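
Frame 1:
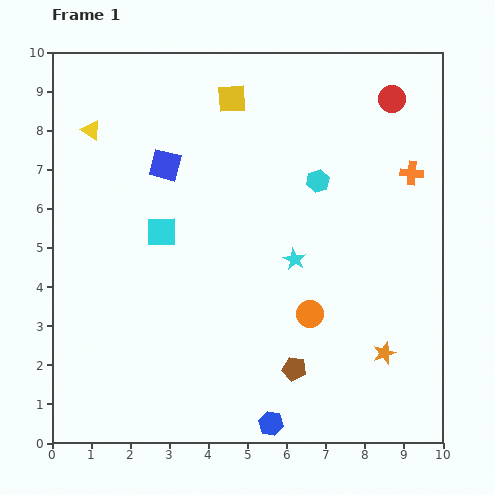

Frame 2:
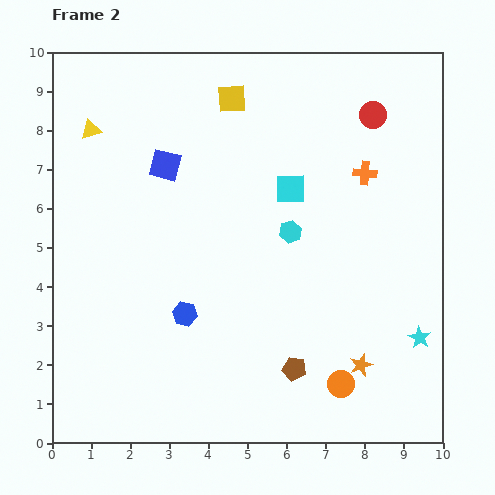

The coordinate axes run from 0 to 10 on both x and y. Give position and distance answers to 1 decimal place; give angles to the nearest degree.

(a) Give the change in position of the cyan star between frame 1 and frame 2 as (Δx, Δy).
(3.2, -2.0)

The cyan star was at (6.2, 4.7) in frame 1 and (9.4, 2.7) in frame 2.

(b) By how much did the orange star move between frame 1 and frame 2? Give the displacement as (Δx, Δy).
(-0.6, -0.3)

The orange star was at (8.5, 2.3) in frame 1 and (7.9, 2.0) in frame 2.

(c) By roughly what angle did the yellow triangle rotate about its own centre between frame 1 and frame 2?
51° counter-clockwise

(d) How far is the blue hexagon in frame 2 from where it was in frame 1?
3.6

The blue hexagon moved from (5.6, 0.5) to (3.4, 3.3), a distance of √(2.2² + 2.8²) ≈ 3.6.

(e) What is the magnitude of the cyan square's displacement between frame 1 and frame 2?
3.5

The cyan square moved from (2.8, 5.4) to (6.1, 6.5), a distance of √(3.3² + 1.1²) ≈ 3.5.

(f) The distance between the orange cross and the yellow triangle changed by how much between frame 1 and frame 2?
-1.2

Distance in frame 1: 8.3. Distance in frame 2: 7.1.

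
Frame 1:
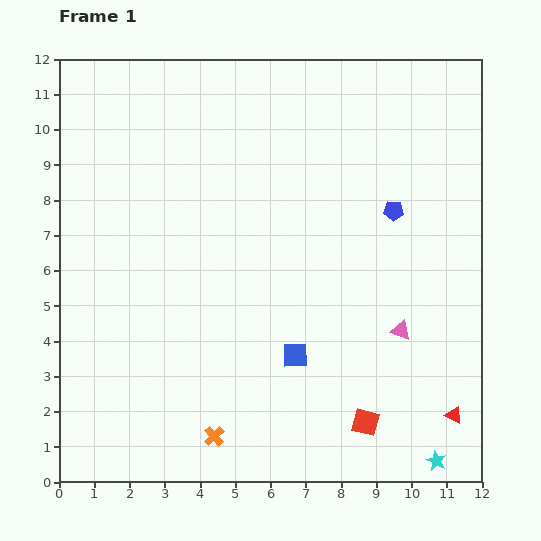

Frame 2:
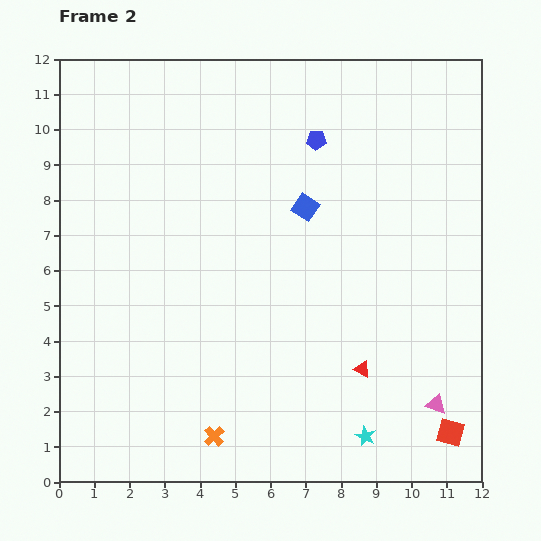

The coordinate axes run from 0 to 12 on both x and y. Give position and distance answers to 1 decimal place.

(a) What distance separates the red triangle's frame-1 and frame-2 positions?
2.9

The red triangle moved from (11.2, 1.9) to (8.6, 3.2), a distance of √(2.6² + 1.3²) ≈ 2.9.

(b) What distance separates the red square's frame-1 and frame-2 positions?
2.4

The red square moved from (8.7, 1.7) to (11.1, 1.4), a distance of √(2.4² + 0.3²) ≈ 2.4.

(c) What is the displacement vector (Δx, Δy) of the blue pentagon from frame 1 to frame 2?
(-2.2, 2.0)

The blue pentagon was at (9.5, 7.7) in frame 1 and (7.3, 9.7) in frame 2.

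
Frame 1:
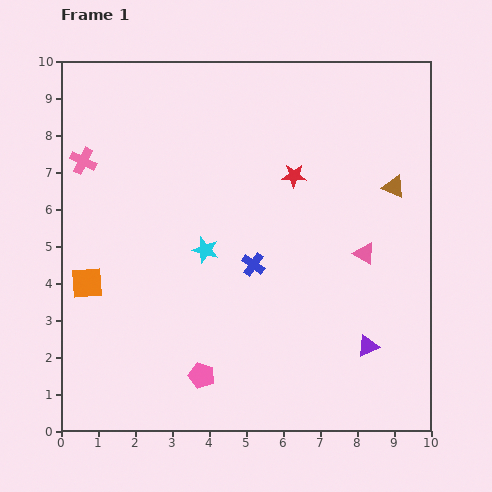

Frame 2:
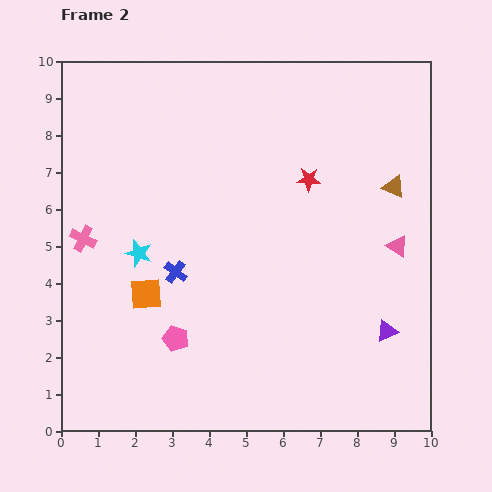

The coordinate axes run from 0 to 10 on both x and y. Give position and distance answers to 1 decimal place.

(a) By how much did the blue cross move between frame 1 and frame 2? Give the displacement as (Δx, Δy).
(-2.1, -0.2)

The blue cross was at (5.2, 4.5) in frame 1 and (3.1, 4.3) in frame 2.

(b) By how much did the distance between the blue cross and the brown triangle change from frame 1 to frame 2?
+2.0

Distance in frame 1: 4.3. Distance in frame 2: 6.3.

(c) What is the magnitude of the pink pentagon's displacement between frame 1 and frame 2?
1.2

The pink pentagon moved from (3.8, 1.5) to (3.1, 2.5), a distance of √(0.7² + 1.0²) ≈ 1.2.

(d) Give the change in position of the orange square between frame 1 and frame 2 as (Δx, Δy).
(1.6, -0.3)

The orange square was at (0.7, 4.0) in frame 1 and (2.3, 3.7) in frame 2.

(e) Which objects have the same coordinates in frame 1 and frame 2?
the brown triangle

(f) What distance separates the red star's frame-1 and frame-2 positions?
0.4

The red star moved from (6.3, 6.9) to (6.7, 6.8), a distance of √(0.4² + 0.1²) ≈ 0.4.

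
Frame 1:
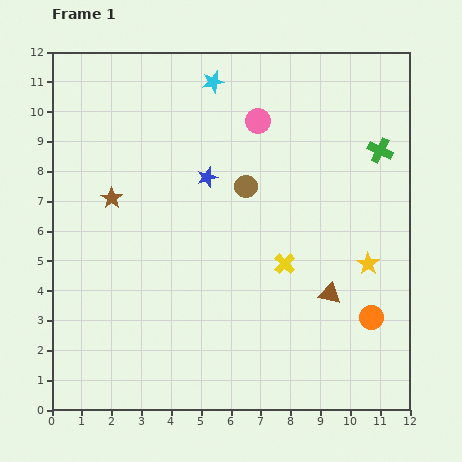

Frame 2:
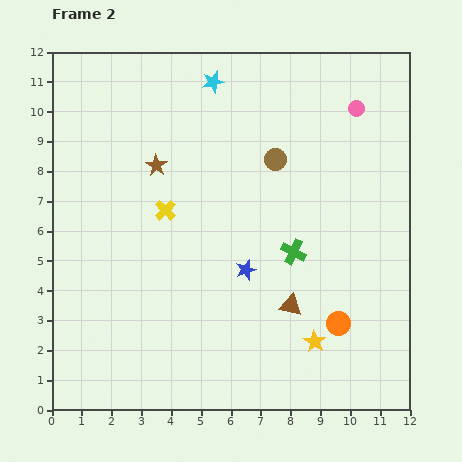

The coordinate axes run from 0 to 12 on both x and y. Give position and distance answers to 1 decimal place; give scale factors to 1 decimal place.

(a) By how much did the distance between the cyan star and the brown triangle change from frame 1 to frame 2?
-0.2

Distance in frame 1: 8.1. Distance in frame 2: 7.9.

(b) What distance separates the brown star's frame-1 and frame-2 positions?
1.9

The brown star moved from (2.0, 7.1) to (3.5, 8.2), a distance of √(1.5² + 1.1²) ≈ 1.9.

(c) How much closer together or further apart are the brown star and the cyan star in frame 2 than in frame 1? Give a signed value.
-1.8

Distance in frame 1: 5.2. Distance in frame 2: 3.4.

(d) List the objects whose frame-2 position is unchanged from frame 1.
the cyan star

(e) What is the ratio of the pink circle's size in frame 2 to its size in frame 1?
0.6×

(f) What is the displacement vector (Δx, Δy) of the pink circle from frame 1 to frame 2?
(3.3, 0.4)

The pink circle was at (6.9, 9.7) in frame 1 and (10.2, 10.1) in frame 2.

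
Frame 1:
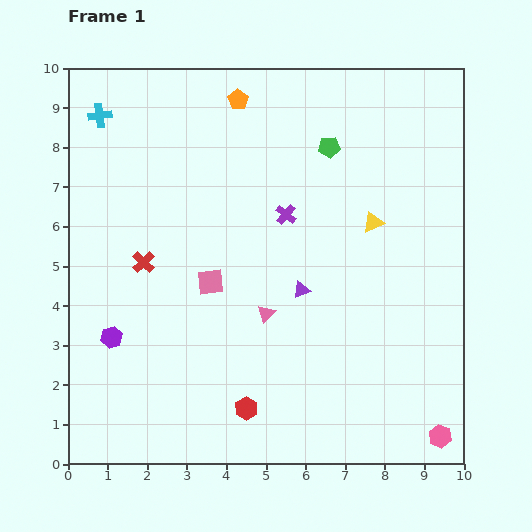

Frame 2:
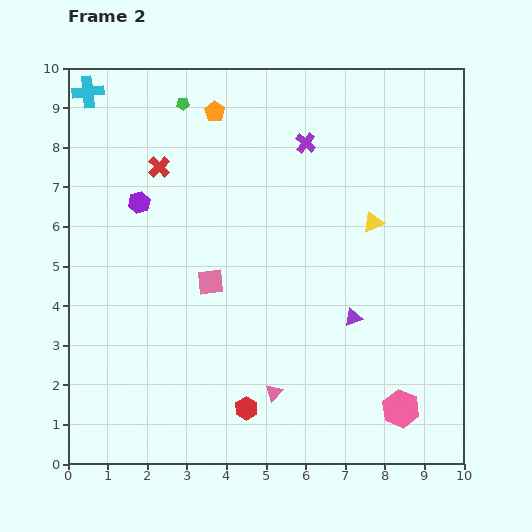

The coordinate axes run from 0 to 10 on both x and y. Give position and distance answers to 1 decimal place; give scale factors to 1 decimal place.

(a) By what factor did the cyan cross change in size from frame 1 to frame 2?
1.3×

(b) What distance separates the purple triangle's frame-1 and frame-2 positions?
1.5

The purple triangle moved from (5.9, 4.4) to (7.2, 3.7), a distance of √(1.3² + 0.7²) ≈ 1.5.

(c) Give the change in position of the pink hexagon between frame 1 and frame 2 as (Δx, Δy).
(-1.0, 0.7)

The pink hexagon was at (9.4, 0.7) in frame 1 and (8.4, 1.4) in frame 2.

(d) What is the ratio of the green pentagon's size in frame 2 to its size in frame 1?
0.6×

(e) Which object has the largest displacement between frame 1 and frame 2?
the green pentagon

(moved 3.9; next 3.5)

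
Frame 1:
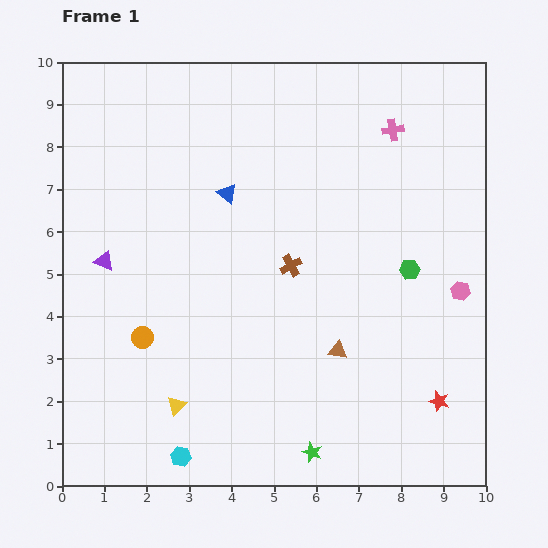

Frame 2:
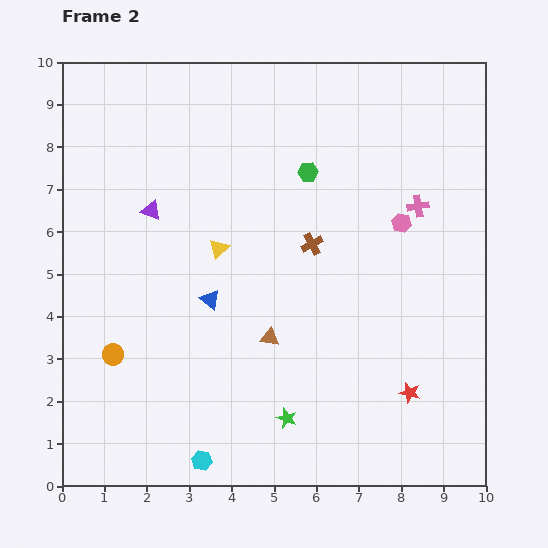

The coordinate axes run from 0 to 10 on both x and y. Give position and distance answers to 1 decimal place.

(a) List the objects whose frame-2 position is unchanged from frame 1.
none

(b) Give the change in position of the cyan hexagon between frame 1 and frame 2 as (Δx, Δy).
(0.5, -0.1)

The cyan hexagon was at (2.8, 0.7) in frame 1 and (3.3, 0.6) in frame 2.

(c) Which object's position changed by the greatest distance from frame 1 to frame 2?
the yellow triangle

(moved 3.8; next 3.3)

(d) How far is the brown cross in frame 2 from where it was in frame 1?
0.7

The brown cross moved from (5.4, 5.2) to (5.9, 5.7), a distance of √(0.5² + 0.5²) ≈ 0.7.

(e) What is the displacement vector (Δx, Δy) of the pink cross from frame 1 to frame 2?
(0.6, -1.8)

The pink cross was at (7.8, 8.4) in frame 1 and (8.4, 6.6) in frame 2.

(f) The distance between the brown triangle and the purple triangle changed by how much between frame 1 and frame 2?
-1.8

Distance in frame 1: 5.9. Distance in frame 2: 4.1.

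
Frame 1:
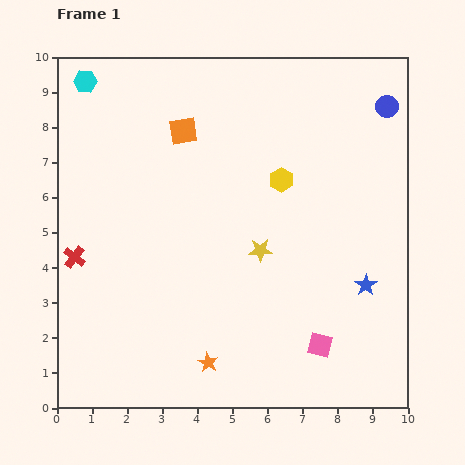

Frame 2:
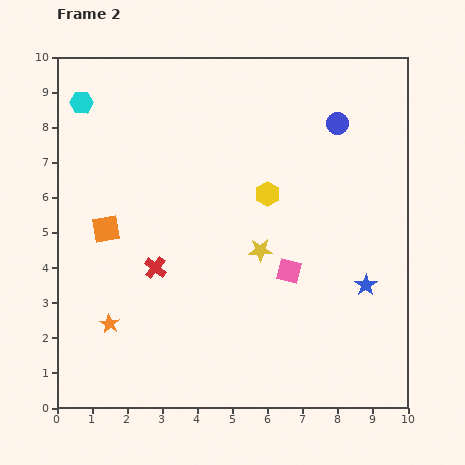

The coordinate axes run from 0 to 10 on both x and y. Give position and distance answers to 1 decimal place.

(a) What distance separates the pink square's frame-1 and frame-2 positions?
2.3

The pink square moved from (7.5, 1.8) to (6.6, 3.9), a distance of √(0.9² + 2.1²) ≈ 2.3.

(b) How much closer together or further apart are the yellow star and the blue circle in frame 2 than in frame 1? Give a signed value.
-1.3

Distance in frame 1: 5.5. Distance in frame 2: 4.2.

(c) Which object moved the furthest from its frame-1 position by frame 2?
the orange square

(moved 3.6; next 3.0)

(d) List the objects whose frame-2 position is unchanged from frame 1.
the yellow star, the blue star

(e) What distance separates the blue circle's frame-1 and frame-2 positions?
1.5

The blue circle moved from (9.4, 8.6) to (8.0, 8.1), a distance of √(1.4² + 0.5²) ≈ 1.5.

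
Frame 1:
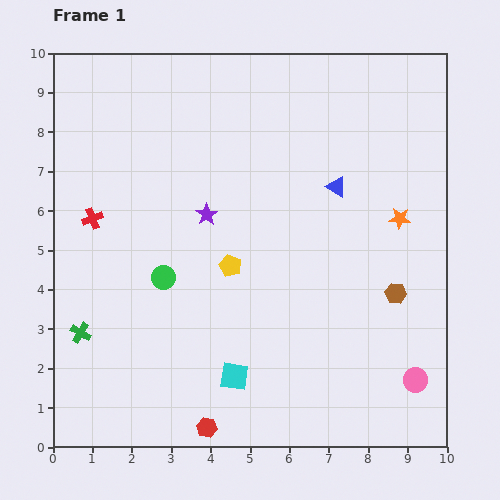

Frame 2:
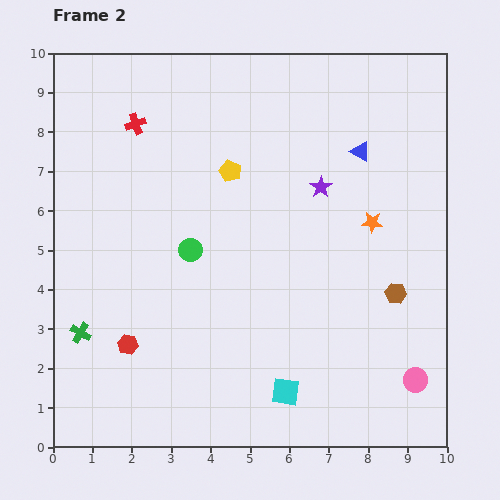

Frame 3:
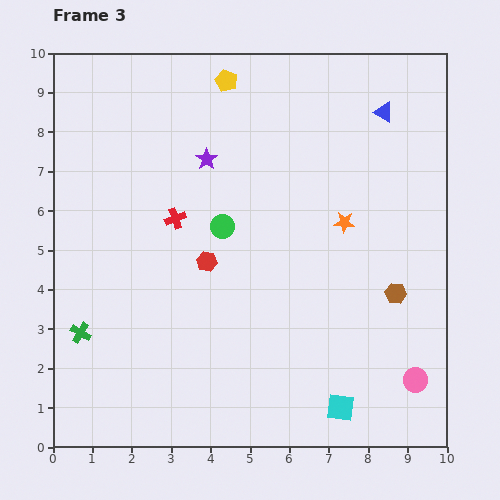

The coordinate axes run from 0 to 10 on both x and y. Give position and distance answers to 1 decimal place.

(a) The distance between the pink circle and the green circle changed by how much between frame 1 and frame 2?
-0.3

Distance in frame 1: 6.9. Distance in frame 2: 6.6.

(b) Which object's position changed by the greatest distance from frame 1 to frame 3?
the yellow pentagon

(moved 4.7; next 4.2)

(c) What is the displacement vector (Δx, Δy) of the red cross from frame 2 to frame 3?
(1.0, -2.4)

The red cross was at (2.1, 8.2) in frame 2 and (3.1, 5.8) in frame 3.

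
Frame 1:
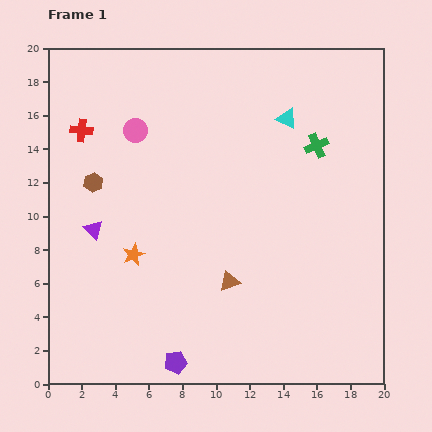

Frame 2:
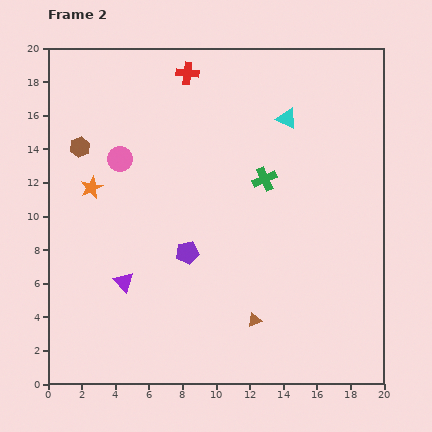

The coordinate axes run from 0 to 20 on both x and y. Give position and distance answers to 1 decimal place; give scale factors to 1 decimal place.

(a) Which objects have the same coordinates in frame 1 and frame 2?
the cyan triangle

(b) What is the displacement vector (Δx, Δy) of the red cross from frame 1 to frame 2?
(6.3, 3.4)

The red cross was at (2.0, 15.1) in frame 1 and (8.3, 18.5) in frame 2.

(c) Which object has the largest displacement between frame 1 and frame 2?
the red cross

(moved 7.2; next 6.5)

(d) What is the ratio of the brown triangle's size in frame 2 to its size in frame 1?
0.7×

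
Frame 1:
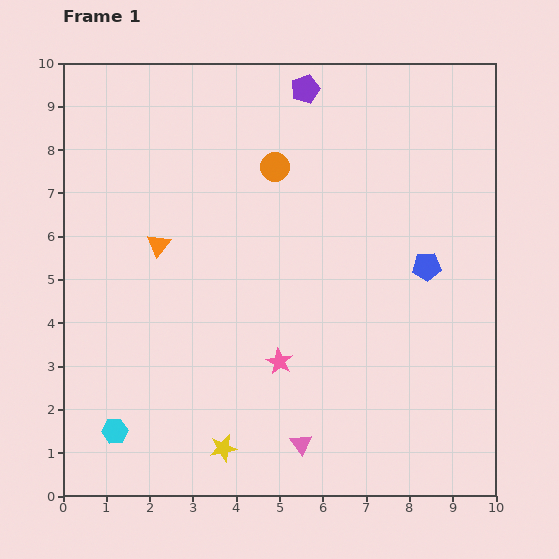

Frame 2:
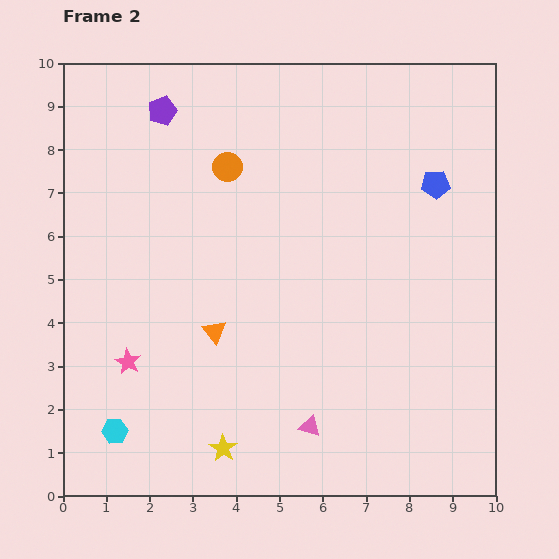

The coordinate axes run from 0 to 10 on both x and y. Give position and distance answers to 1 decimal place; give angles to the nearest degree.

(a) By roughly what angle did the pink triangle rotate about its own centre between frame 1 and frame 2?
39° counter-clockwise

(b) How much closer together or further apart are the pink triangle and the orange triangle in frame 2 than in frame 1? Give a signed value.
-2.6

Distance in frame 1: 5.7. Distance in frame 2: 3.1.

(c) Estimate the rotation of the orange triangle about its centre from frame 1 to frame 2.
18° counter-clockwise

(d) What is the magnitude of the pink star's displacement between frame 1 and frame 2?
3.5

The pink star moved from (5.0, 3.1) to (1.5, 3.1), a distance of √(3.5² + 0.0²) ≈ 3.5.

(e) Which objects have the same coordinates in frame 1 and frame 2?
the yellow star, the cyan hexagon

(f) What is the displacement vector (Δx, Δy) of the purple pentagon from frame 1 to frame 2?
(-3.3, -0.5)

The purple pentagon was at (5.6, 9.4) in frame 1 and (2.3, 8.9) in frame 2.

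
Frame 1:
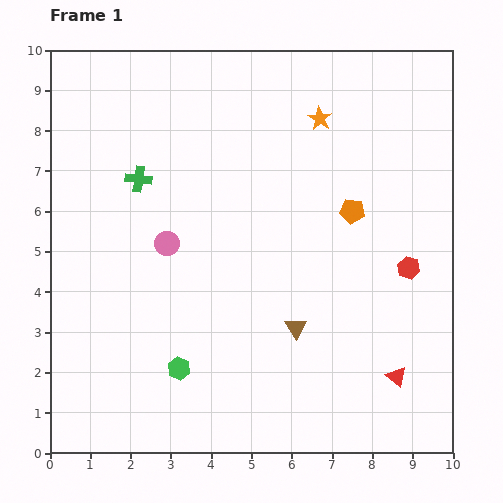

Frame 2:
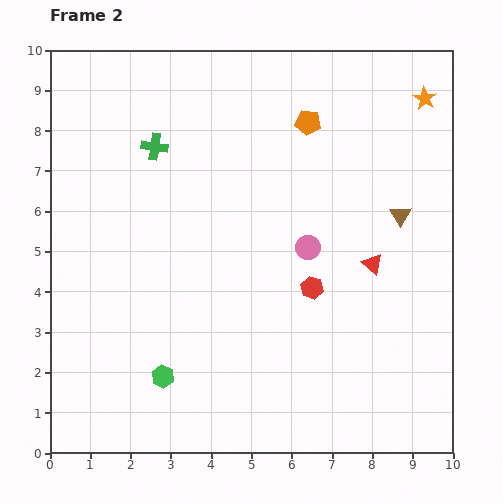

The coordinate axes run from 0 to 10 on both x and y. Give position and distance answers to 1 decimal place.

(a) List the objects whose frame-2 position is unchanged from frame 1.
none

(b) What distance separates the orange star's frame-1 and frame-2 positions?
2.6

The orange star moved from (6.7, 8.3) to (9.3, 8.8), a distance of √(2.6² + 0.5²) ≈ 2.6.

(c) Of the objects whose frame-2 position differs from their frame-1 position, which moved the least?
the green hexagon

(moved 0.4)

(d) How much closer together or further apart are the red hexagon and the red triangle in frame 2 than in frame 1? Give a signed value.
-1.1

Distance in frame 1: 2.7. Distance in frame 2: 1.6.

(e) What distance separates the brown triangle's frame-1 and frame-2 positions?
3.8

The brown triangle moved from (6.1, 3.1) to (8.7, 5.9), a distance of √(2.6² + 2.8²) ≈ 3.8.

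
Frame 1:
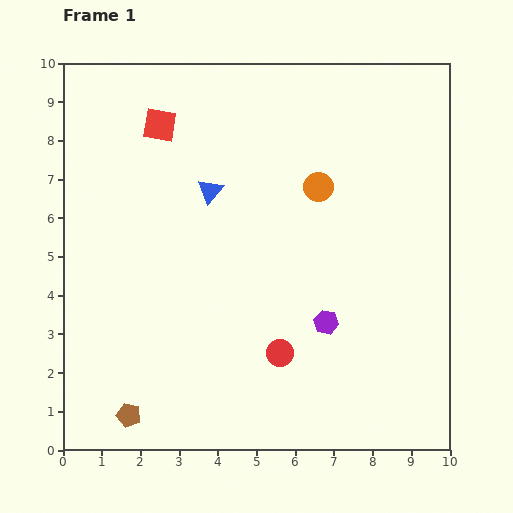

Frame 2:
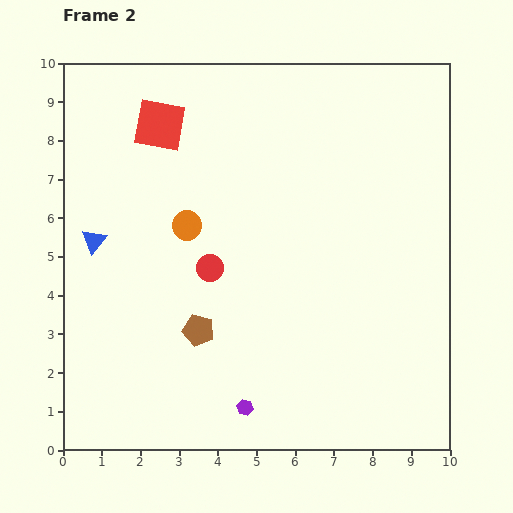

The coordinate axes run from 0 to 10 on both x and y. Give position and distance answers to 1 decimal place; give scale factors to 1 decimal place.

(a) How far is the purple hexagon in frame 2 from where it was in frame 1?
3.0

The purple hexagon moved from (6.8, 3.3) to (4.7, 1.1), a distance of √(2.1² + 2.2²) ≈ 3.0.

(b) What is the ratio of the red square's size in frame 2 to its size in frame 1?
1.6×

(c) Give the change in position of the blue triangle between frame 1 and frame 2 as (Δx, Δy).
(-3.0, -1.3)

The blue triangle was at (3.8, 6.7) in frame 1 and (0.8, 5.4) in frame 2.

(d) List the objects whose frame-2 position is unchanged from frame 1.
the red square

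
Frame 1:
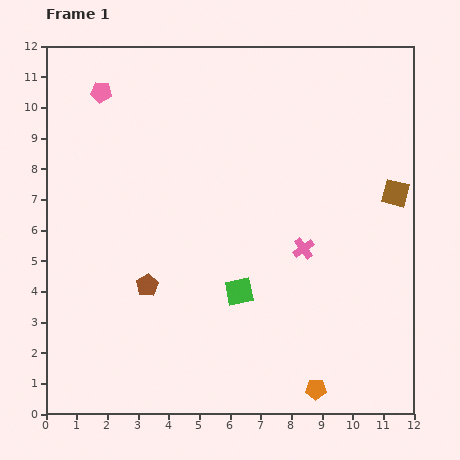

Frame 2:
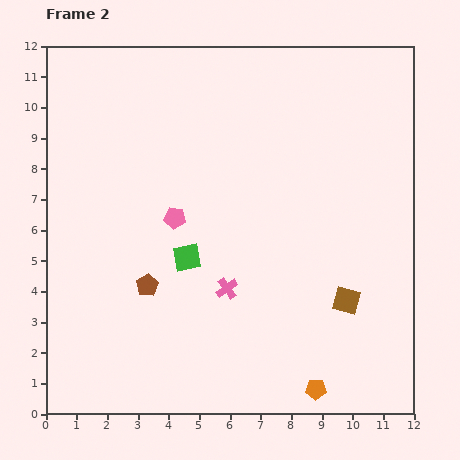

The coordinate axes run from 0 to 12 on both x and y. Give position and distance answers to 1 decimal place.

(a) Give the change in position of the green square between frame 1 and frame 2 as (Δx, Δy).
(-1.7, 1.1)

The green square was at (6.3, 4.0) in frame 1 and (4.6, 5.1) in frame 2.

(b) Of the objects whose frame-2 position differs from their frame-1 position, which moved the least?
the green square

(moved 2.0)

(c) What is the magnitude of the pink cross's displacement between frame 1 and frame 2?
2.8

The pink cross moved from (8.4, 5.4) to (5.9, 4.1), a distance of √(2.5² + 1.3²) ≈ 2.8.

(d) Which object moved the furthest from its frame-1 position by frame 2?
the pink pentagon

(moved 4.8; next 3.8)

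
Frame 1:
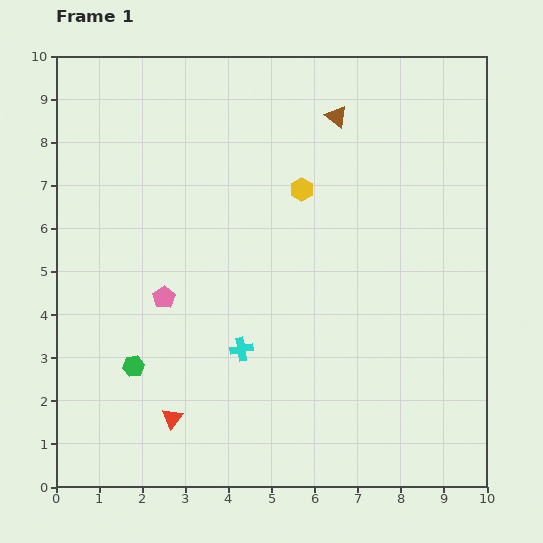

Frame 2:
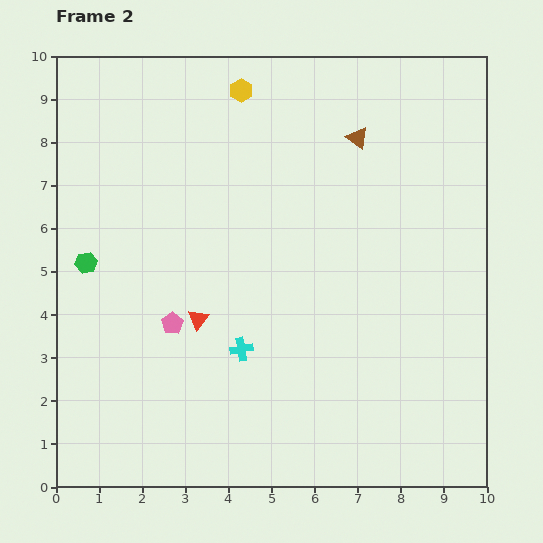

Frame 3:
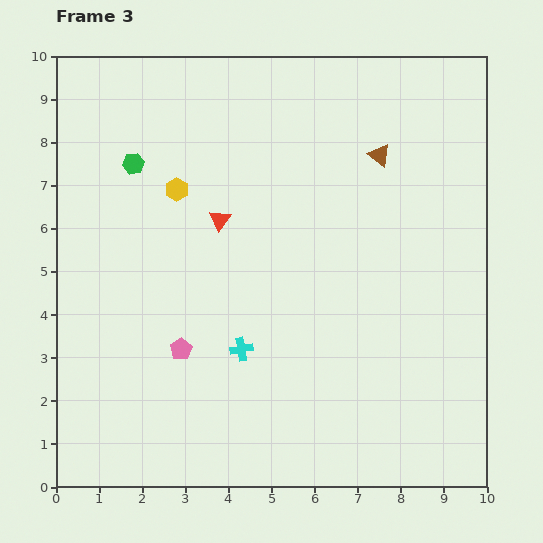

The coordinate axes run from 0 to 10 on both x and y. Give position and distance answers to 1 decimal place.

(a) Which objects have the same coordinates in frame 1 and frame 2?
the cyan cross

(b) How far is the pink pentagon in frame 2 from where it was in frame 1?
0.6

The pink pentagon moved from (2.5, 4.4) to (2.7, 3.8), a distance of √(0.2² + 0.6²) ≈ 0.6.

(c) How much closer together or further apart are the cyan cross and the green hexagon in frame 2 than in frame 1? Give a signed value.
+1.6

Distance in frame 1: 2.5. Distance in frame 2: 4.1.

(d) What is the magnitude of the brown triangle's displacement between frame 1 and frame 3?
1.3

The brown triangle moved from (6.5, 8.6) to (7.5, 7.7), a distance of √(1.0² + 0.9²) ≈ 1.3.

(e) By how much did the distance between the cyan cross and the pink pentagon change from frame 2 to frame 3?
-0.3

Distance in frame 2: 1.7. Distance in frame 3: 1.4.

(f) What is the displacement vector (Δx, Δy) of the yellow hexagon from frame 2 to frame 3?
(-1.5, -2.3)

The yellow hexagon was at (4.3, 9.2) in frame 2 and (2.8, 6.9) in frame 3.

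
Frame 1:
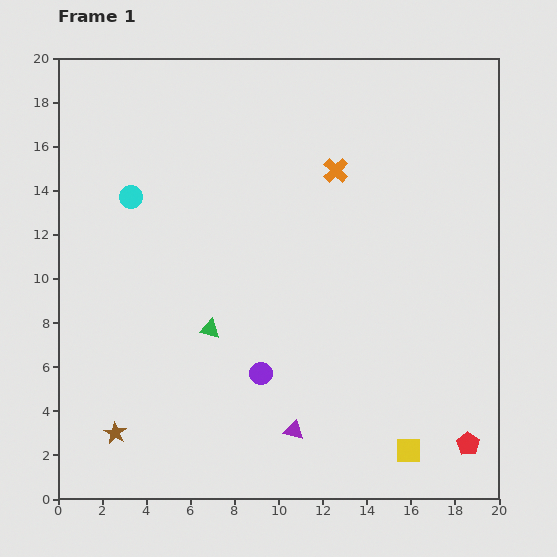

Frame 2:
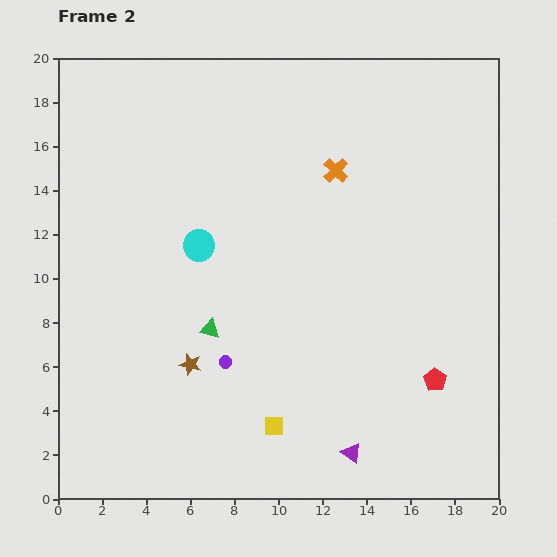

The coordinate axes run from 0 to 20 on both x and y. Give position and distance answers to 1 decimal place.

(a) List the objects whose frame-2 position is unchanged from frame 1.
the orange cross, the green triangle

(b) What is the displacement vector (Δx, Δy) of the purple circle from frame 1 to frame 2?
(-1.6, 0.5)

The purple circle was at (9.2, 5.7) in frame 1 and (7.6, 6.2) in frame 2.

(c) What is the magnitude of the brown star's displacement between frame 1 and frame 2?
4.6

The brown star moved from (2.6, 3.0) to (6.0, 6.1), a distance of √(3.4² + 3.1²) ≈ 4.6.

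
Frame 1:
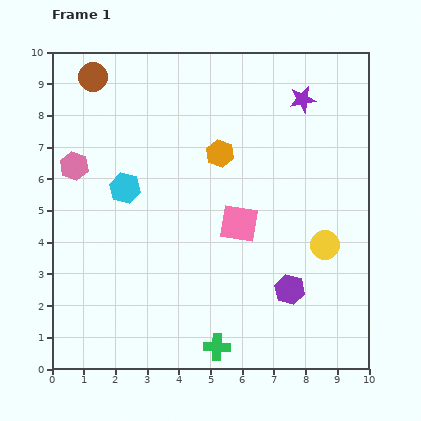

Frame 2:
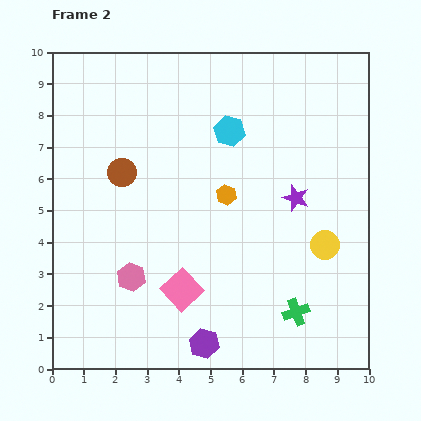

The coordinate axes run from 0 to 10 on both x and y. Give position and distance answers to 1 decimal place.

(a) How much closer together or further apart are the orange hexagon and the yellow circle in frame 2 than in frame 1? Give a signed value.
-0.9

Distance in frame 1: 4.4. Distance in frame 2: 3.5.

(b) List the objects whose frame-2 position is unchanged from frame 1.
the yellow circle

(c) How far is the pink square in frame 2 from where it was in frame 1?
2.8

The pink square moved from (5.9, 4.6) to (4.1, 2.5), a distance of √(1.8² + 2.1²) ≈ 2.8.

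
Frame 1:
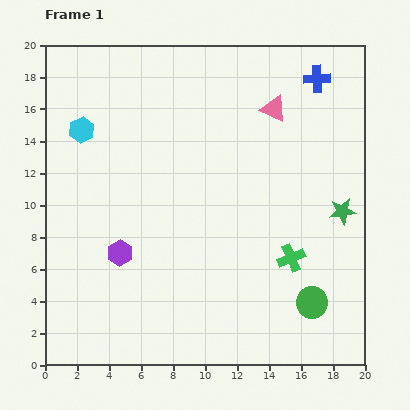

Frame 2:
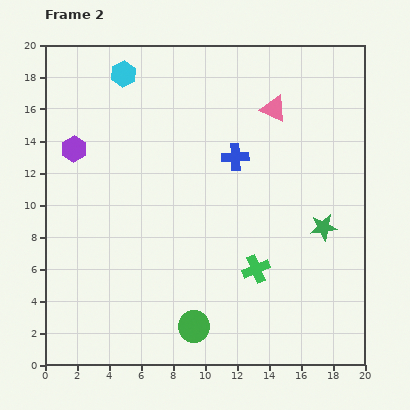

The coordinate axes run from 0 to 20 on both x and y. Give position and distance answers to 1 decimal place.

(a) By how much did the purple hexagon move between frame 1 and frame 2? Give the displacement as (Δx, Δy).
(-2.9, 6.5)

The purple hexagon was at (4.7, 7.0) in frame 1 and (1.8, 13.5) in frame 2.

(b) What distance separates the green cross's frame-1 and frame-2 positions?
2.3

The green cross moved from (15.4, 6.7) to (13.2, 6.0), a distance of √(2.2² + 0.7²) ≈ 2.3.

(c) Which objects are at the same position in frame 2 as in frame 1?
the pink triangle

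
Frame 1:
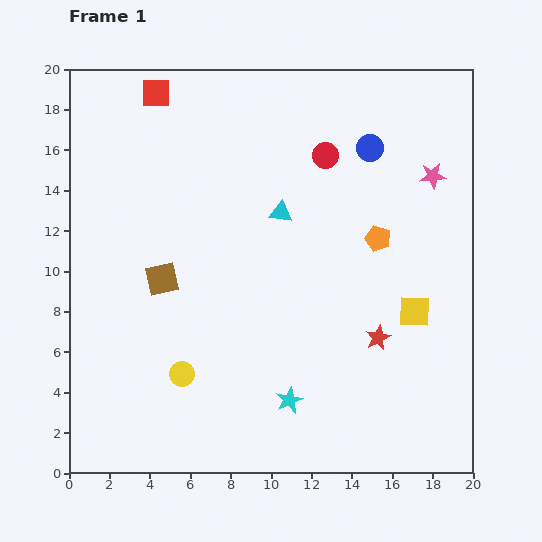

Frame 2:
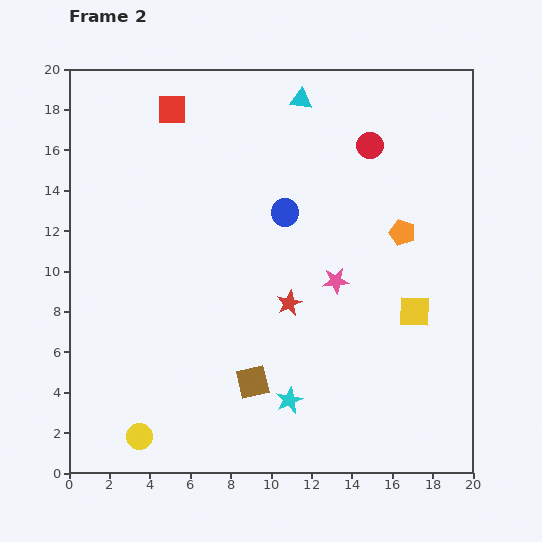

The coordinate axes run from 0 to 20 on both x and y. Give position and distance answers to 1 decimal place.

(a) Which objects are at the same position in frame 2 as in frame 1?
the cyan star, the yellow square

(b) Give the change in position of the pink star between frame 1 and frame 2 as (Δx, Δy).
(-4.8, -5.2)

The pink star was at (18.0, 14.7) in frame 1 and (13.2, 9.5) in frame 2.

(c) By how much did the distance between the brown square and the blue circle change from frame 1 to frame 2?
-3.6

Distance in frame 1: 12.2. Distance in frame 2: 8.6.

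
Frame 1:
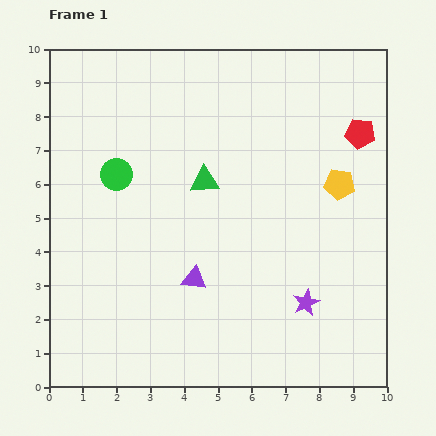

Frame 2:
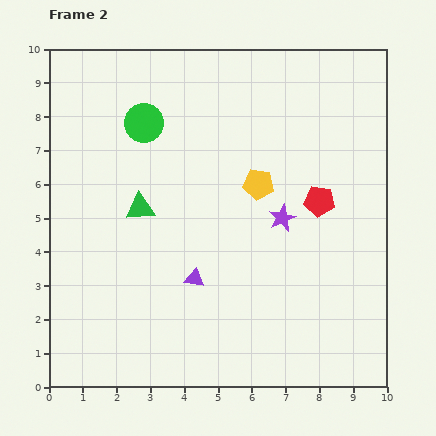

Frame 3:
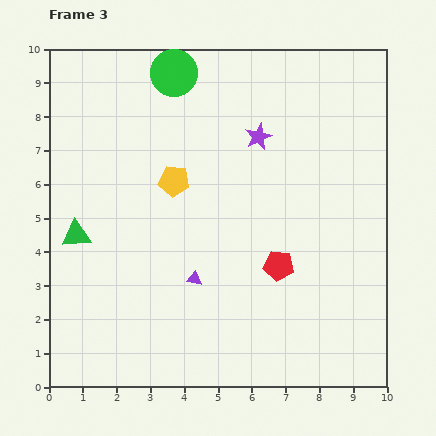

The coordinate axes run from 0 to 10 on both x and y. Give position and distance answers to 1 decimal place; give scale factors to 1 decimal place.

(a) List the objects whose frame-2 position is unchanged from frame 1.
the purple triangle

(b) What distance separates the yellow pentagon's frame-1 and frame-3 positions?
4.9

The yellow pentagon moved from (8.6, 6.0) to (3.7, 6.1), a distance of √(4.9² + 0.1²) ≈ 4.9.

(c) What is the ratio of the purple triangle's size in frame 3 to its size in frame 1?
0.6×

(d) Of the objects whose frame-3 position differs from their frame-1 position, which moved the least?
the green circle

(moved 3.4)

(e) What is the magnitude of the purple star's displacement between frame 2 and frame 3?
2.5

The purple star moved from (6.9, 5.0) to (6.2, 7.4), a distance of √(0.7² + 2.4²) ≈ 2.5.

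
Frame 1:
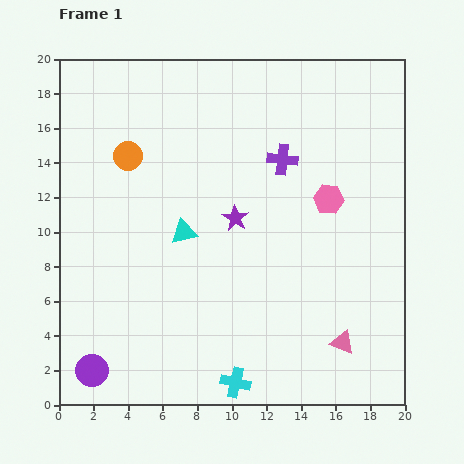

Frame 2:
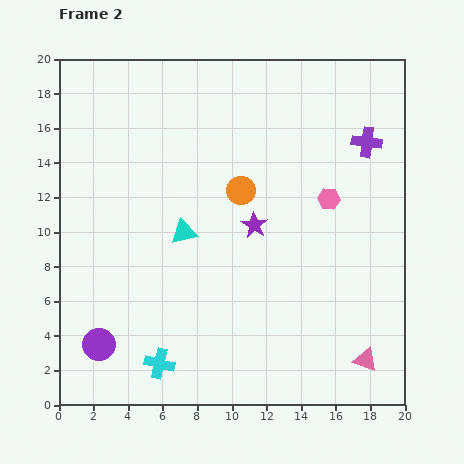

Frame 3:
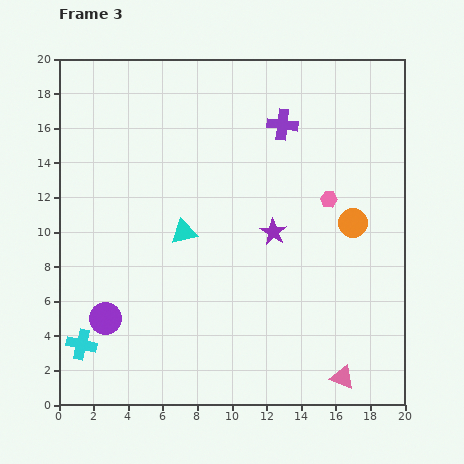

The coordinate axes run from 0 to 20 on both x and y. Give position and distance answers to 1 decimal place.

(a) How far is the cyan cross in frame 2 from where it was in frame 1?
4.5

The cyan cross moved from (10.2, 1.3) to (5.8, 2.4), a distance of √(4.4² + 1.1²) ≈ 4.5.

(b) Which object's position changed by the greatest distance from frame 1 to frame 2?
the orange circle

(moved 6.8; next 5.0)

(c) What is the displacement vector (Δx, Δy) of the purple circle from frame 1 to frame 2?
(0.4, 1.5)

The purple circle was at (1.9, 2.0) in frame 1 and (2.3, 3.5) in frame 2.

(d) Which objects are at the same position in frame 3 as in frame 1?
the pink hexagon, the cyan triangle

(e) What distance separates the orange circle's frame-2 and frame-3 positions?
6.8

The orange circle moved from (10.5, 12.4) to (17.0, 10.5), a distance of √(6.5² + 1.9²) ≈ 6.8.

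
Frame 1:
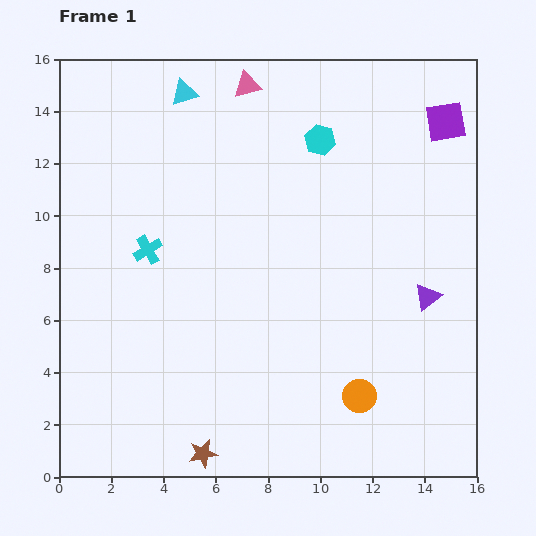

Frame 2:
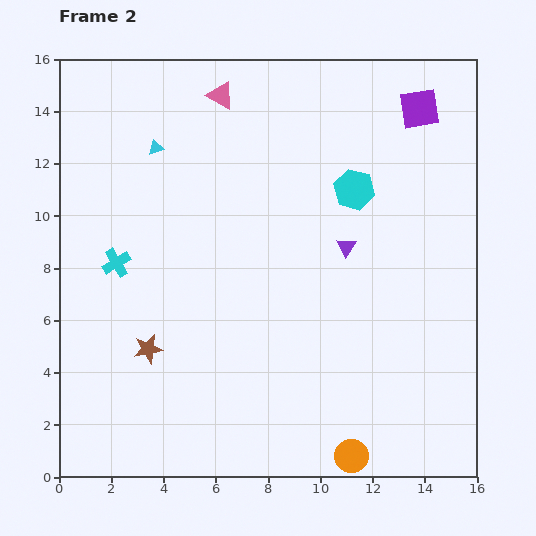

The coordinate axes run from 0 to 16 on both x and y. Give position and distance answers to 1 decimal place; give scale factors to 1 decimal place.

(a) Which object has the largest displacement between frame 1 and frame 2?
the brown star

(moved 4.5; next 3.6)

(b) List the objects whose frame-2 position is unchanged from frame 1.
none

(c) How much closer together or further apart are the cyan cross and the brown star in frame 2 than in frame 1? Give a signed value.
-4.6

Distance in frame 1: 8.1. Distance in frame 2: 3.5.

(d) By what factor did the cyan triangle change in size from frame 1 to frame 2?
0.6×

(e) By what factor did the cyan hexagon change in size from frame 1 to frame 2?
1.3×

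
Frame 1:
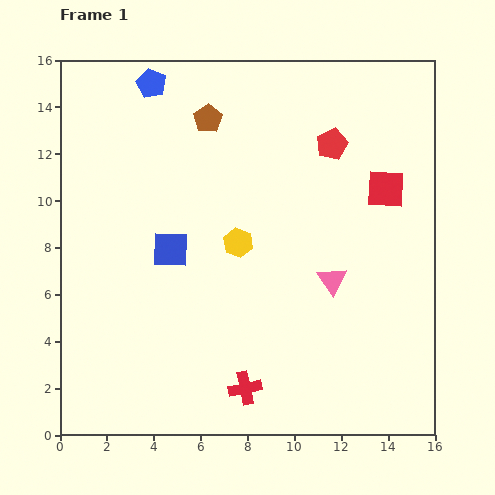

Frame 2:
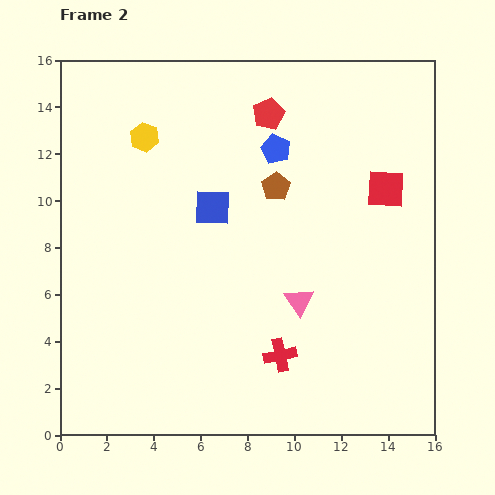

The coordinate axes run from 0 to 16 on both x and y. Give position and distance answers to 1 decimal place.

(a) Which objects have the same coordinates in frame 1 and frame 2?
the red square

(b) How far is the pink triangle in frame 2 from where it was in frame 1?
1.7

The pink triangle moved from (11.6, 6.6) to (10.2, 5.7), a distance of √(1.4² + 0.9²) ≈ 1.7.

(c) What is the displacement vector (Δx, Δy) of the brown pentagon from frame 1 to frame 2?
(2.9, -2.9)

The brown pentagon was at (6.3, 13.5) in frame 1 and (9.2, 10.6) in frame 2.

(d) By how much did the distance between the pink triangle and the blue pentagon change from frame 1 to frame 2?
-4.8

Distance in frame 1: 11.4. Distance in frame 2: 6.6.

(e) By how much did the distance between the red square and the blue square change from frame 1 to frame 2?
-2.2

Distance in frame 1: 9.6. Distance in frame 2: 7.4.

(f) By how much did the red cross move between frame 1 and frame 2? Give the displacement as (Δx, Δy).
(1.5, 1.4)

The red cross was at (7.9, 2.0) in frame 1 and (9.4, 3.4) in frame 2.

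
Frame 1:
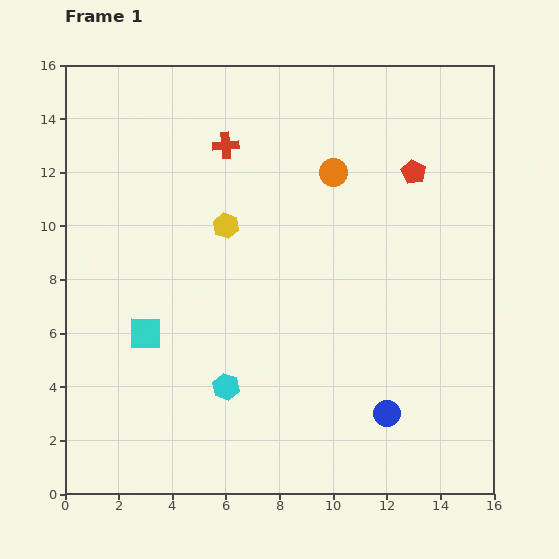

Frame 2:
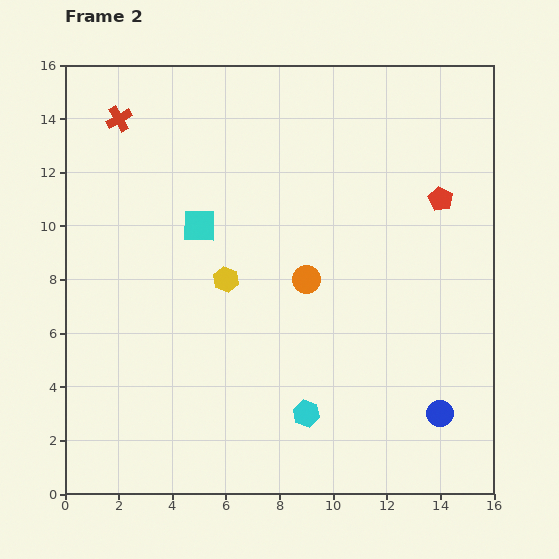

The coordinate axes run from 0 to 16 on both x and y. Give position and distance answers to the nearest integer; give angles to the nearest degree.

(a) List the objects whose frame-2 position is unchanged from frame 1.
none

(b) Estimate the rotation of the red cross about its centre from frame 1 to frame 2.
26° counter-clockwise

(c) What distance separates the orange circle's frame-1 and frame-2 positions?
4

The orange circle moved from (10, 12) to (9, 8), a distance of √(1² + 4²) ≈ 4.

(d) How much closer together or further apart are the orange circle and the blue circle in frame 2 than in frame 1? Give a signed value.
-2

Distance in frame 1: 9. Distance in frame 2: 7.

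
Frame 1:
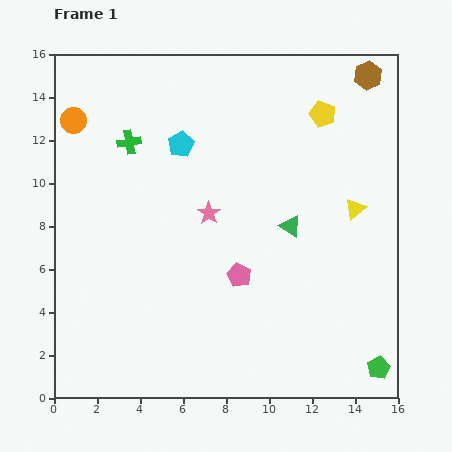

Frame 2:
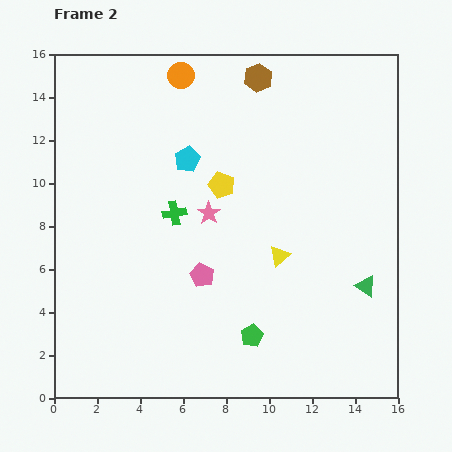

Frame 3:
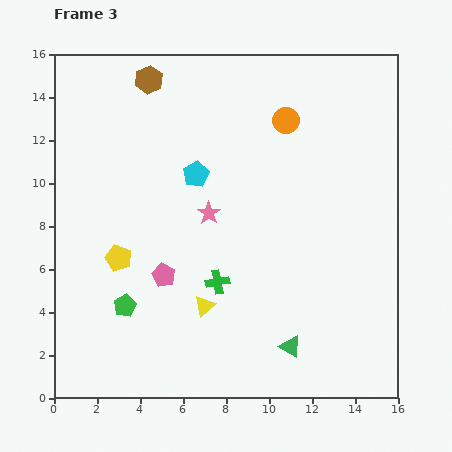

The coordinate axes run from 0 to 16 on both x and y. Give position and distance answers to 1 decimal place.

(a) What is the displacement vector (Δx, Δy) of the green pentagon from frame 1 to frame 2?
(-5.9, 1.5)

The green pentagon was at (15.1, 1.4) in frame 1 and (9.2, 2.9) in frame 2.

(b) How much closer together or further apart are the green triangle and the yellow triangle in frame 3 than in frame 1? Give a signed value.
+1.3

Distance in frame 1: 3.1. Distance in frame 3: 4.4.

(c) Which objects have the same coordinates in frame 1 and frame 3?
the pink star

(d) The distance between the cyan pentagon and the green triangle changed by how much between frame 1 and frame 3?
+2.7

Distance in frame 1: 6.4. Distance in frame 3: 9.1.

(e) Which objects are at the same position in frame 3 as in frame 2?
the pink star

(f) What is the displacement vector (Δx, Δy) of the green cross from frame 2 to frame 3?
(2.0, -3.2)

The green cross was at (5.6, 8.6) in frame 2 and (7.6, 5.4) in frame 3.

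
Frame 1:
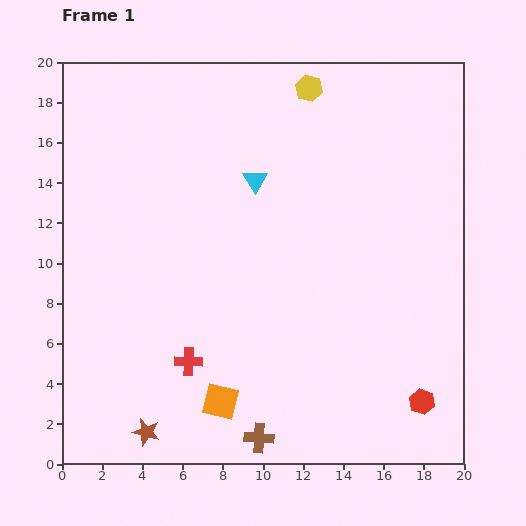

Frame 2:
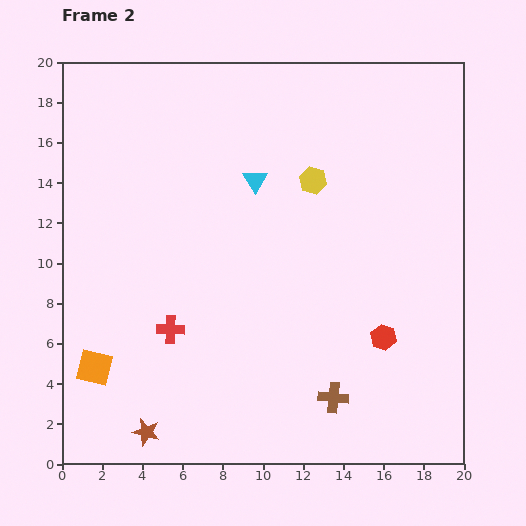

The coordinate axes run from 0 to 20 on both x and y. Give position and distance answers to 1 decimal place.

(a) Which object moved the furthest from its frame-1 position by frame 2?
the orange square

(moved 6.5; next 4.6)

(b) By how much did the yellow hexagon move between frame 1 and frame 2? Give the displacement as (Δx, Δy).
(0.2, -4.6)

The yellow hexagon was at (12.3, 18.7) in frame 1 and (12.5, 14.1) in frame 2.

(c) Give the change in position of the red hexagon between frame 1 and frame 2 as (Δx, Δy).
(-1.9, 3.2)

The red hexagon was at (17.9, 3.1) in frame 1 and (16.0, 6.3) in frame 2.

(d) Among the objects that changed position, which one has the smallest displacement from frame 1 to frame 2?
the red cross

(moved 1.8)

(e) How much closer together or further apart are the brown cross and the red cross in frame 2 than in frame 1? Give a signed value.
+3.6

Distance in frame 1: 5.2. Distance in frame 2: 8.8.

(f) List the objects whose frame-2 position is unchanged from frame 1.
the cyan triangle, the brown star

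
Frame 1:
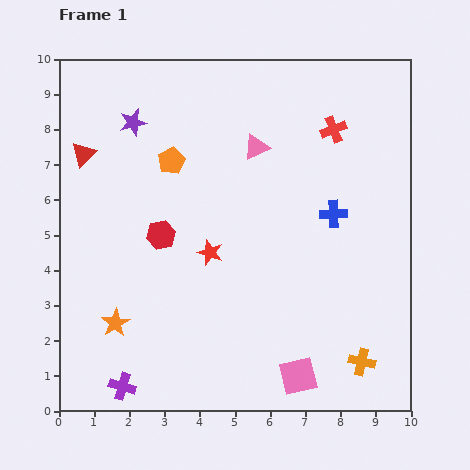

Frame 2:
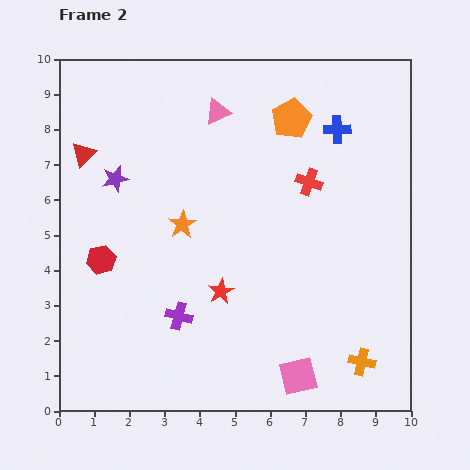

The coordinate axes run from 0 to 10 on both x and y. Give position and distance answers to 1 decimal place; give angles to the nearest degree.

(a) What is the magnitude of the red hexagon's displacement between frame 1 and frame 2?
1.8

The red hexagon moved from (2.9, 5.0) to (1.2, 4.3), a distance of √(1.7² + 0.7²) ≈ 1.8.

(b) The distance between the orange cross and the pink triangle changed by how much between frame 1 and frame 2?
+1.4

Distance in frame 1: 6.8. Distance in frame 2: 8.2.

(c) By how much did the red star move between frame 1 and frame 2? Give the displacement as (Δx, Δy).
(0.3, -1.1)

The red star was at (4.3, 4.5) in frame 1 and (4.6, 3.4) in frame 2.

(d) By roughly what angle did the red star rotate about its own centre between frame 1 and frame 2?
24° clockwise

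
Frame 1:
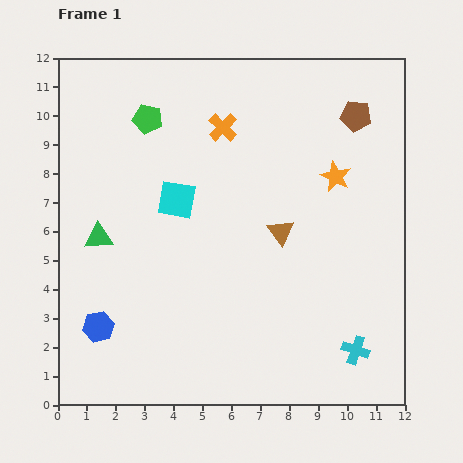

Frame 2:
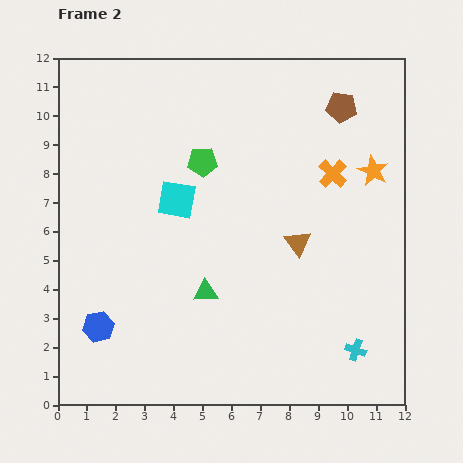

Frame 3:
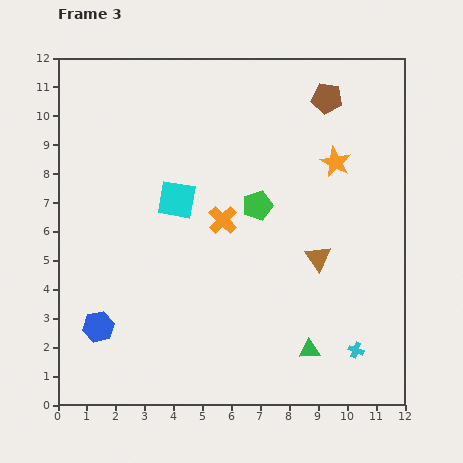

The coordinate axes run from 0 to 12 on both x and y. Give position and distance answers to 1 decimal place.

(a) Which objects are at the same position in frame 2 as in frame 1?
the cyan square, the blue hexagon, the cyan cross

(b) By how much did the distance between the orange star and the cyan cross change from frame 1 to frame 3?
+0.5

Distance in frame 1: 6.0. Distance in frame 3: 6.5.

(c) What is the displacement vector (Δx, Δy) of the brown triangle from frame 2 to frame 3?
(0.7, -0.5)

The brown triangle was at (8.3, 5.6) in frame 2 and (9.0, 5.1) in frame 3.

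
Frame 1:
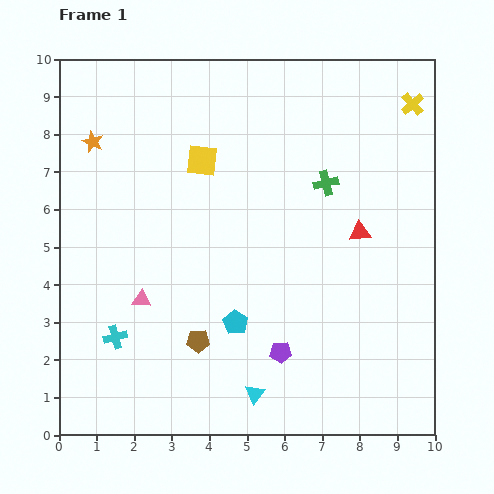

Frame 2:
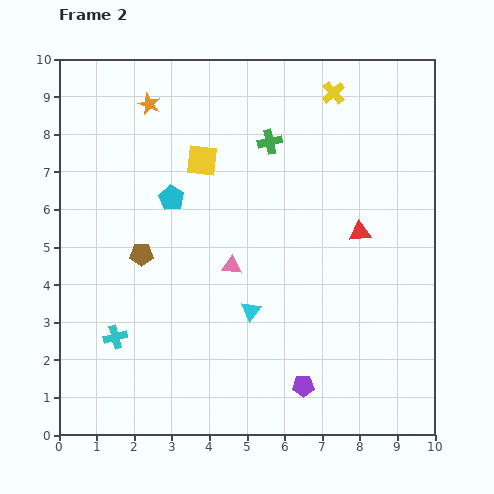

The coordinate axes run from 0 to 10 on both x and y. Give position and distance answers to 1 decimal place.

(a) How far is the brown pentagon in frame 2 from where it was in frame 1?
2.7

The brown pentagon moved from (3.7, 2.5) to (2.2, 4.8), a distance of √(1.5² + 2.3²) ≈ 2.7.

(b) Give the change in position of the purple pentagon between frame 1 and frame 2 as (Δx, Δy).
(0.6, -0.9)

The purple pentagon was at (5.9, 2.2) in frame 1 and (6.5, 1.3) in frame 2.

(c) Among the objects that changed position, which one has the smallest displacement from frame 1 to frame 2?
the purple pentagon

(moved 1.1)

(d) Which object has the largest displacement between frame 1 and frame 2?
the cyan pentagon

(moved 3.7; next 2.7)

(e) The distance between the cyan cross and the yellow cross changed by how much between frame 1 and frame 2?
-1.3

Distance in frame 1: 10.0. Distance in frame 2: 8.7.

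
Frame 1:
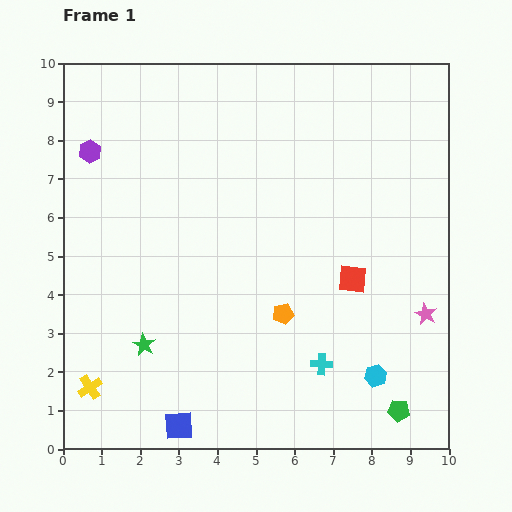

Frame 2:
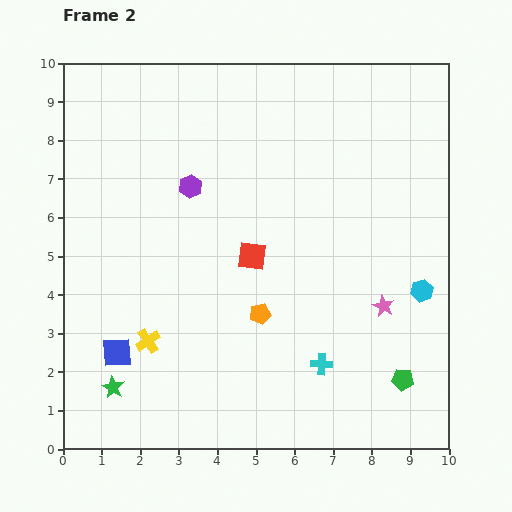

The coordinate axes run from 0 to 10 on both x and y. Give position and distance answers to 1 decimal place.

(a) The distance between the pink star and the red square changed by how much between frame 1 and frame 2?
+1.5

Distance in frame 1: 2.1. Distance in frame 2: 3.6.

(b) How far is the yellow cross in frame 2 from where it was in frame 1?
1.9

The yellow cross moved from (0.7, 1.6) to (2.2, 2.8), a distance of √(1.5² + 1.2²) ≈ 1.9.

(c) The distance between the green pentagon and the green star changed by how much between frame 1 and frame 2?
+0.7

Distance in frame 1: 6.8. Distance in frame 2: 7.5.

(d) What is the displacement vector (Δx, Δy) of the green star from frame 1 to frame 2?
(-0.8, -1.1)

The green star was at (2.1, 2.7) in frame 1 and (1.3, 1.6) in frame 2.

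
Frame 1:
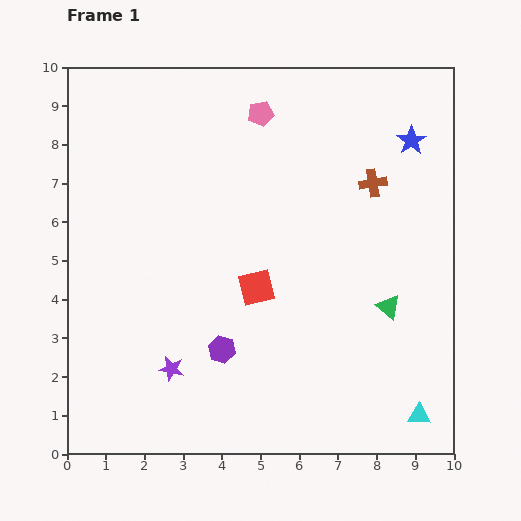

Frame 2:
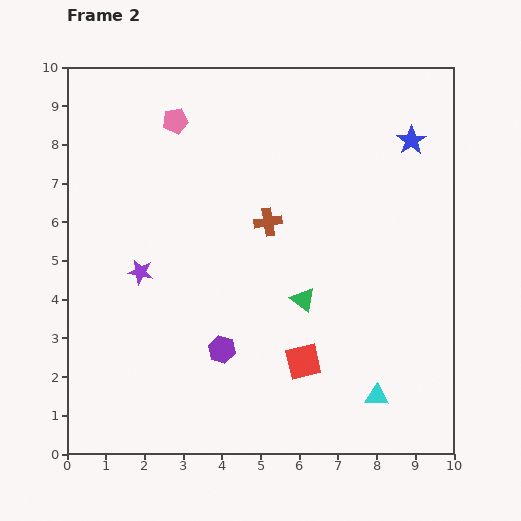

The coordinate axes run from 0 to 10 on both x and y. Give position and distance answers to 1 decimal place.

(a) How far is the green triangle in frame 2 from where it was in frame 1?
2.2

The green triangle moved from (8.3, 3.8) to (6.1, 4.0), a distance of √(2.2² + 0.2²) ≈ 2.2.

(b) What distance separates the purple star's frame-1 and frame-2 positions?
2.6

The purple star moved from (2.7, 2.2) to (1.9, 4.7), a distance of √(0.8² + 2.5²) ≈ 2.6.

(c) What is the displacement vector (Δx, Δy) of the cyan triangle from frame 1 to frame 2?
(-1.1, 0.5)

The cyan triangle was at (9.1, 1.0) in frame 1 and (8.0, 1.5) in frame 2.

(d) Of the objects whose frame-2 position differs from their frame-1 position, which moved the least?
the cyan triangle

(moved 1.2)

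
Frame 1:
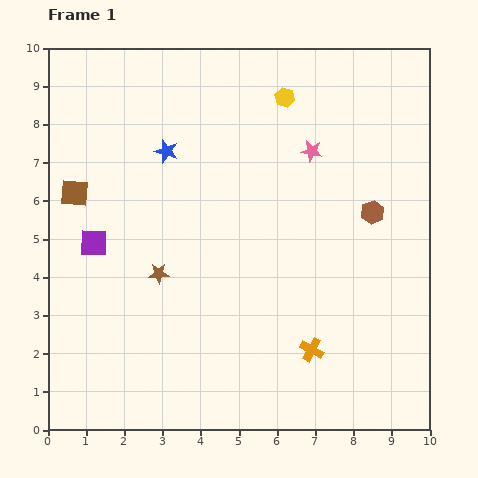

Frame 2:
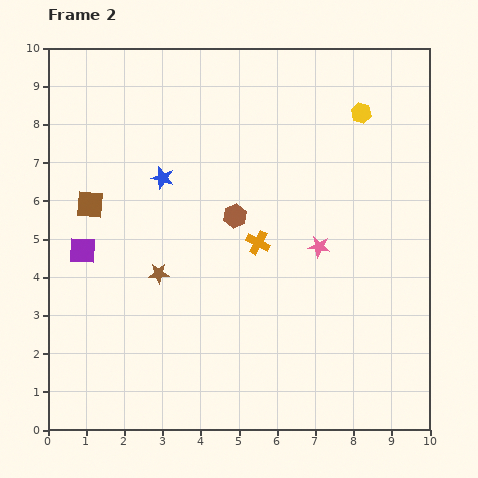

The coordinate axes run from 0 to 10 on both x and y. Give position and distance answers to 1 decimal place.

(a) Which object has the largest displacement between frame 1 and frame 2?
the brown hexagon

(moved 3.6; next 3.1)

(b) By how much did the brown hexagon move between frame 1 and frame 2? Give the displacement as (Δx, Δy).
(-3.6, -0.1)

The brown hexagon was at (8.5, 5.7) in frame 1 and (4.9, 5.6) in frame 2.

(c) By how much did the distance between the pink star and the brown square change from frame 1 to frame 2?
-0.2

Distance in frame 1: 6.3. Distance in frame 2: 6.1.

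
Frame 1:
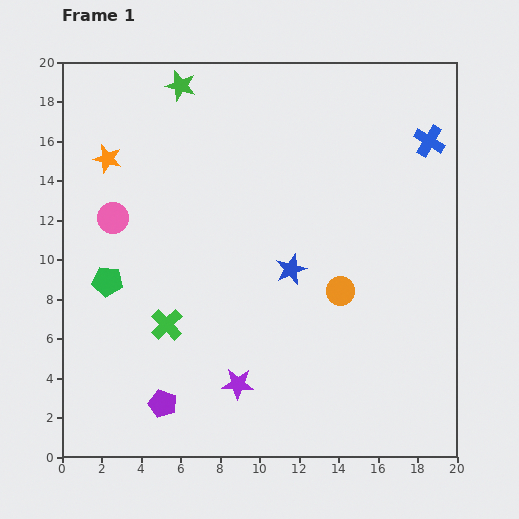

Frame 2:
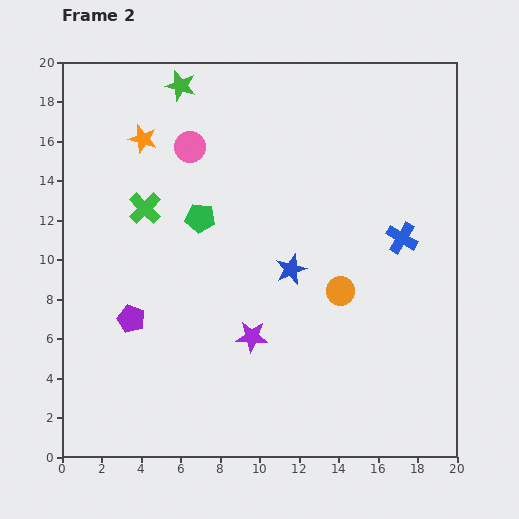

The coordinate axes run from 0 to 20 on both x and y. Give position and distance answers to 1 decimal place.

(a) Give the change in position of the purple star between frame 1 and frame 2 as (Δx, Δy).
(0.7, 2.4)

The purple star was at (8.9, 3.7) in frame 1 and (9.6, 6.1) in frame 2.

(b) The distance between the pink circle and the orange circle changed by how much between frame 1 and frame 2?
-1.6

Distance in frame 1: 12.1. Distance in frame 2: 10.5.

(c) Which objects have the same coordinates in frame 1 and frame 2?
the green star, the orange circle, the blue star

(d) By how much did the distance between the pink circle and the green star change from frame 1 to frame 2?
-4.4

Distance in frame 1: 7.5. Distance in frame 2: 3.1.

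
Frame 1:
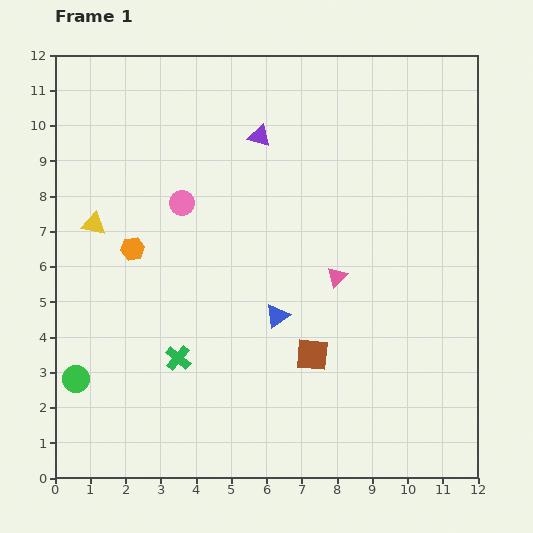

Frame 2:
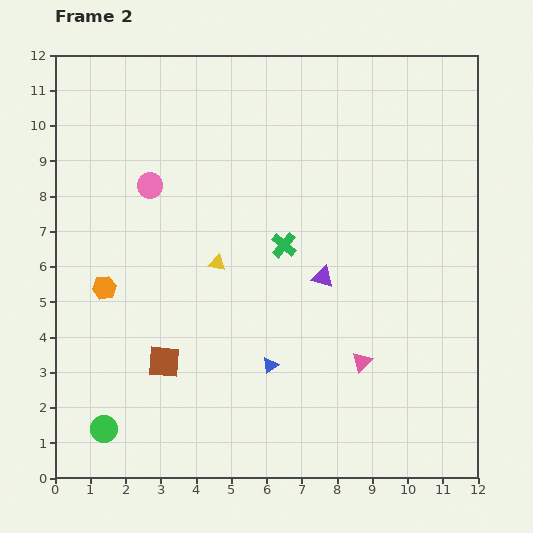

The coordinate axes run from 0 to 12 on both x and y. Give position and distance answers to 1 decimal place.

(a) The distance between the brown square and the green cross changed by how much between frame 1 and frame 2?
+0.9

Distance in frame 1: 3.8. Distance in frame 2: 4.7.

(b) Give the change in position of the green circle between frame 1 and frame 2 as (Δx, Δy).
(0.8, -1.4)

The green circle was at (0.6, 2.8) in frame 1 and (1.4, 1.4) in frame 2.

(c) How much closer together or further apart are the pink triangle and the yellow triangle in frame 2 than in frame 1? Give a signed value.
-2.1

Distance in frame 1: 7.1. Distance in frame 2: 5.0.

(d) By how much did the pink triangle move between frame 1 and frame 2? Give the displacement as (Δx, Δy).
(0.7, -2.4)

The pink triangle was at (8.0, 5.7) in frame 1 and (8.7, 3.3) in frame 2.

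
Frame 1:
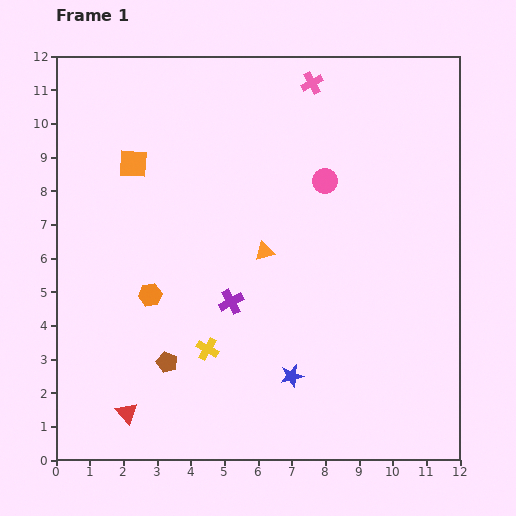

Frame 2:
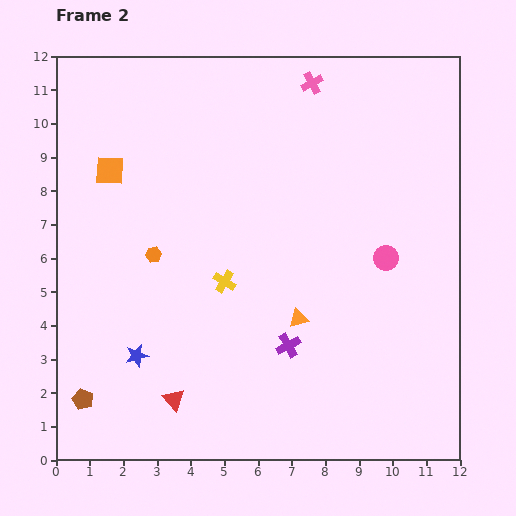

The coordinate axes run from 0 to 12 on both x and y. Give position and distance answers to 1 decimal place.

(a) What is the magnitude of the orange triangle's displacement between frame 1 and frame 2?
2.2

The orange triangle moved from (6.2, 6.2) to (7.2, 4.2), a distance of √(1.0² + 2.0²) ≈ 2.2.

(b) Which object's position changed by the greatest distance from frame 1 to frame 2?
the blue star

(moved 4.6; next 2.9)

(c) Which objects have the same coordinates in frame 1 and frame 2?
the pink cross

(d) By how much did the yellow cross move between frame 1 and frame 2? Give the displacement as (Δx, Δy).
(0.5, 2.0)

The yellow cross was at (4.5, 3.3) in frame 1 and (5.0, 5.3) in frame 2.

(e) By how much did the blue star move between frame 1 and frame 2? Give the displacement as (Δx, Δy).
(-4.6, 0.6)

The blue star was at (7.0, 2.5) in frame 1 and (2.4, 3.1) in frame 2.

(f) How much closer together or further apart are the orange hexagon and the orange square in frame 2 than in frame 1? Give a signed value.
-1.1

Distance in frame 1: 3.9. Distance in frame 2: 2.8.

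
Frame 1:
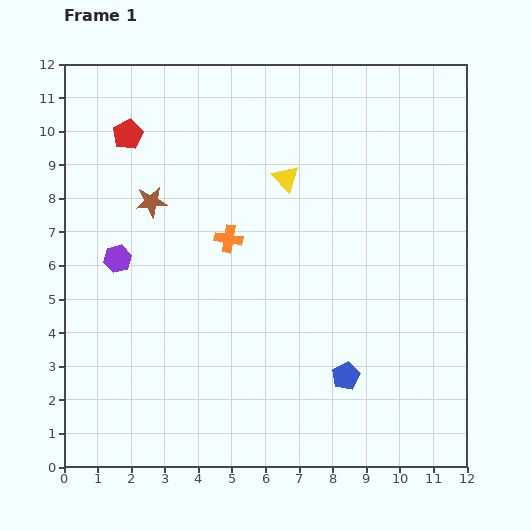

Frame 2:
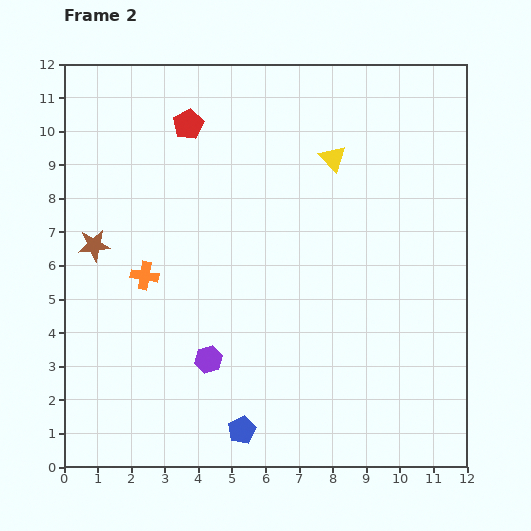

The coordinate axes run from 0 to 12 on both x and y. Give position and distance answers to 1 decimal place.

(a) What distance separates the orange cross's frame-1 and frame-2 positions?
2.7

The orange cross moved from (4.9, 6.8) to (2.4, 5.7), a distance of √(2.5² + 1.1²) ≈ 2.7.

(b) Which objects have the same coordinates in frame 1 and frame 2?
none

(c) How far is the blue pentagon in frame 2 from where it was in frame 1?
3.5

The blue pentagon moved from (8.4, 2.7) to (5.3, 1.1), a distance of √(3.1² + 1.6²) ≈ 3.5.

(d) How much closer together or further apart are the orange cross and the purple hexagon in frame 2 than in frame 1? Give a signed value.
-0.3

Distance in frame 1: 3.4. Distance in frame 2: 3.1.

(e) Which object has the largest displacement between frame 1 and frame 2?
the purple hexagon

(moved 4.0; next 3.5)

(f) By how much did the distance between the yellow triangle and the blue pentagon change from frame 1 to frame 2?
+2.3

Distance in frame 1: 6.2. Distance in frame 2: 8.5.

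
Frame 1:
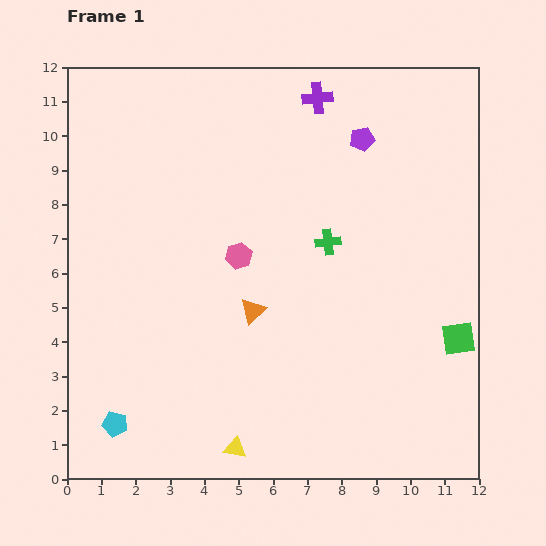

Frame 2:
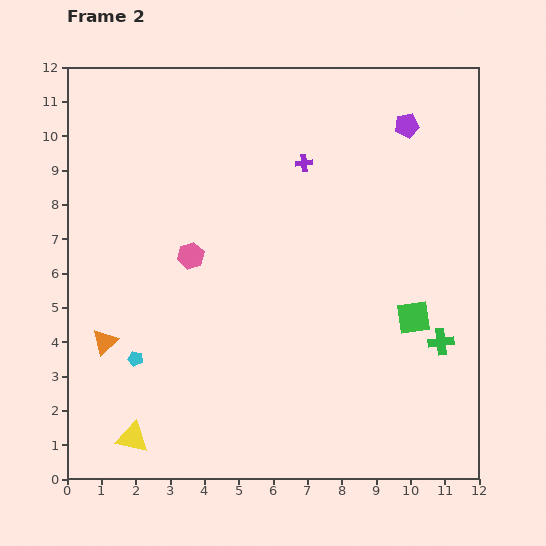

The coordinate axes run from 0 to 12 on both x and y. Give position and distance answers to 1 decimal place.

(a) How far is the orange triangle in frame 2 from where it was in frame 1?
4.4

The orange triangle moved from (5.4, 4.9) to (1.1, 4.0), a distance of √(4.3² + 0.9²) ≈ 4.4.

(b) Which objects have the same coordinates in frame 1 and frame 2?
none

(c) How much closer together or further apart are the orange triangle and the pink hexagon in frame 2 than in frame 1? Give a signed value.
+1.9

Distance in frame 1: 1.6. Distance in frame 2: 3.5.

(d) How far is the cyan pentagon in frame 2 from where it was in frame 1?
2.0

The cyan pentagon moved from (1.4, 1.6) to (2.0, 3.5), a distance of √(0.6² + 1.9²) ≈ 2.0.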